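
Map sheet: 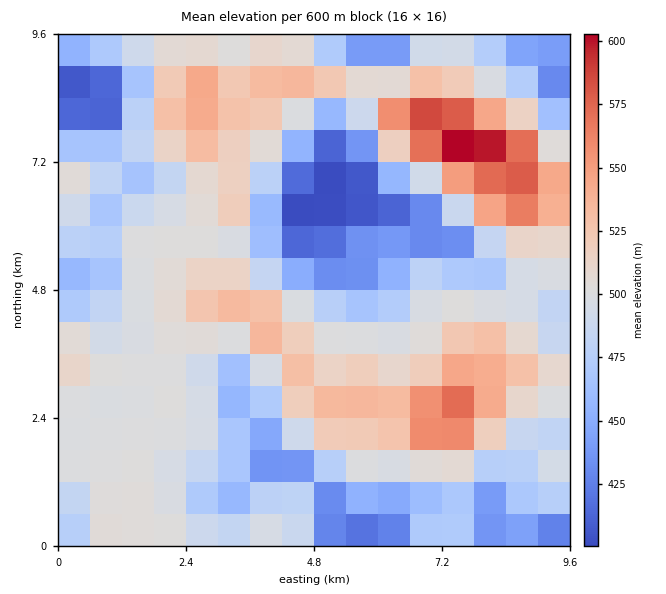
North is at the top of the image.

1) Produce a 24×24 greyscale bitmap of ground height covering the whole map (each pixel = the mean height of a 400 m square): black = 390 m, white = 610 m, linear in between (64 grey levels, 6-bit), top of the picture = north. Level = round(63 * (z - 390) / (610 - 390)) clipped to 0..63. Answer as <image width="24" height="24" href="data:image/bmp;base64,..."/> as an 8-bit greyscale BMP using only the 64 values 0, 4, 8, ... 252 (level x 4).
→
<image width="24" height="24" href="data:image/bmp;base64,Qk12BgAAAAAAADYEAAAoAAAAGAAAABgAAAABAAgAAAAAAEACAAATCwAAEwsAAAABAAAAAAAAAAAAAAEBAQACAgIAAwMDAAQEBAAFBQUABgYGAAcHBwAICAgACQkJAAoKCgALCwsADAwMAA0NDQAODg4ADw8PABAQEAAREREAEhISABMTEwAUFBQAFRUVABYWFgAXFxcAGBgYABkZGQAaGhoAGxsbABwcHAAdHR0AHh4eAB8fHwAgICAAISEhACIiIgAjIyMAJCQkACUlJQAmJiYAJycnACgoKAApKSkAKioqACsrKwAsLCwALS0tAC4uLgAvLy8AMDAwADExMQAyMjIAMzMzADQ0NAA1NTUANjY2ADc3NwA4ODgAOTk5ADo6OgA7OzsAPDw8AD09PQA+Pj4APz8/AEBAQABBQUEAQkJCAENDQwBEREQARUVFAEZGRgBHR0cASEhIAElJSQBKSkoAS0tLAExMTABNTU0ATk5OAE9PTwBQUFAAUVFRAFJSUgBTU1MAVFRUAFVVVQBWVlYAV1dXAFhYWABZWVkAWlpaAFtbWwBcXFwAXV1dAF5eXgBfX18AYGBgAGFhYQBiYmIAY2NjAGRkZABlZWUAZmZmAGdnZwBoaGgAaWlpAGpqagBra2sAbGxsAG1tbQBubm4Ab29vAHBwcABxcXEAcnJyAHNzcwB0dHQAdXV1AHZ2dgB3d3cAeHh4AHl5eQB6enoAe3t7AHx8fAB9fX0Afn5+AH9/fwCAgIAAgYGBAIKCggCDg4MAhISEAIWFhQCGhoYAh4eHAIiIiACJiYkAioqKAIuLiwCMjIwAjY2NAI6OjgCPj48AkJCQAJGRkQCSkpIAk5OTAJSUlACVlZUAlpaWAJeXlwCYmJgAmZmZAJqamgCbm5sAnJycAJ2dnQCenp4An5+fAKCgoAChoaEAoqKiAKOjowCkpKQApaWlAKampgCnp6cAqKioAKmpqQCqqqoAq6urAKysrACtra0Arq6uAK+vrwCwsLAAsbGxALKysgCzs7MAtLS0ALW1tQC2trYAt7e3ALi4uAC5ubkAurq6ALu7uwC8vLwAvb29AL6+vgC/v78AwMDAAMHBwQDCwsIAw8PDAMTExADFxcUAxsbGAMfHxwDIyMgAycnJAMrKygDLy8sAzMzMAM3NzQDOzs4Az8/PANDQ0ADR0dEA0tLSANPT0wDU1NQA1dXVANbW1gDX19cA2NjYANnZ2QDa2toA29vbANzc3ADd3d0A3t7eAN/f3wDg4OAA4eHhAOLi4gDj4+MA5OTkAOXl5QDm5uYA5+fnAOjo6ADp6ekA6urqAOvr6wDs7OwA7e3tAO7u7gDv7+8A8PDwAPHx8QDy8vIA8/PzAPT09AD19fUA9vb2APf39wD4+PgA+fn5APr6+gD7+/sA/Pz8AP39/QD+/v4A////AFx8hICAgHxseIB8cDQcICBAbGRMNDwoKFR4iIiAfGxQXGx0aCwkMDA8WGQ8KEhUOGx8gISAeGRMUGBsYDBEWExIWGRMQFh0bHyAgICAeGxkVDw0MEx0fHhwfIBsWGB0fICAgICAfHhwUDA0WICMiIyQrKyQcGRkdHyAgICAgHx0UEBohJigmKCs1NS0lHhobIB8fHyAgIBsRFB8mKioqKS0zNjEqIh8fISAgHx8gHxYQFiIoJygoJicrMC8rJyMhJSEgICAgHxgXHigoIiMjISIkKi0rKSUiIyAeHyAhIR4fJyokICAgICAhJiopJR4eHB0dHyAiJCIlLSghHx0cGx4gIyQjIBoYFhYbHyAiJyorKCEdGBQTFRsfHx4eHh4bFBAXHyEhJCclHhgTDgwNERgcGhgYHiAeGBIbICEgICAeGg8JCAsNDxQTDw8XHiAgHRQbICAgICAfGAkFBgoNDQsIChUhJSQjHxUYHh8gICMjGAYDAwQFBgYKFSQuMS0pIhkWFhkdICUoHAkDAwIDCA8WISsxNzQsIh8bFhgcISQiHg8HBAMHFBsjMDY2NzEpGhkZGh4jKCYjIhkOBgUOHyc1PD08OCofDQkNGSIqLCklJSEVCgsZKjU8PTs3MSYZBgMGFSIpLConJyYhGBchLjU3NS0mIhsPBAQGER8oLionKSsqJyQhIyYrKCMeGhMHCQsNFh8mKCQiJScmIyAbGBwjIiAcFhMNFBkbHSAhIR8gISIgFw0JCRMfHRoVDwoPA=="/>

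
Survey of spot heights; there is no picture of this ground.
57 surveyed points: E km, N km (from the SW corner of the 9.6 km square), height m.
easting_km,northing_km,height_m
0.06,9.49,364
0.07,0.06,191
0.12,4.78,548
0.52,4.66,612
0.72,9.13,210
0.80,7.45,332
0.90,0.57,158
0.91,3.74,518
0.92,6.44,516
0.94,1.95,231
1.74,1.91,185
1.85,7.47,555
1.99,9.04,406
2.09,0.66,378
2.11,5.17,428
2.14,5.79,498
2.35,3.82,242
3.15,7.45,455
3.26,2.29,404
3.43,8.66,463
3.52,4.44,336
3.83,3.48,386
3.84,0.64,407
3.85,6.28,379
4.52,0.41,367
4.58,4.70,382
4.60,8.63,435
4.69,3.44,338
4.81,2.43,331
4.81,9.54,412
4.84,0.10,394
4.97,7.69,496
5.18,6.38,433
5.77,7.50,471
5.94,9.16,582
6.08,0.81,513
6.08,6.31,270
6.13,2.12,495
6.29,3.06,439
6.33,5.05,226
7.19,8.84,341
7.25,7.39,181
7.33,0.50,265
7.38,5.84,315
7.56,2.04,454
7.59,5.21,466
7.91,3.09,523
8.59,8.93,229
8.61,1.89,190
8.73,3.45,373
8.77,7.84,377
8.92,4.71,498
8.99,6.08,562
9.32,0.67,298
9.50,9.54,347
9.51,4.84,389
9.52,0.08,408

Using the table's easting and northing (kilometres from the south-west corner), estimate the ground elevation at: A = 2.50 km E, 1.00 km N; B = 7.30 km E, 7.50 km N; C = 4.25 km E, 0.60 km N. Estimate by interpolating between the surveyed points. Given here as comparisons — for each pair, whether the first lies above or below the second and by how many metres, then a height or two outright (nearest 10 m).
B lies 240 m below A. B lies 190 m below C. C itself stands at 370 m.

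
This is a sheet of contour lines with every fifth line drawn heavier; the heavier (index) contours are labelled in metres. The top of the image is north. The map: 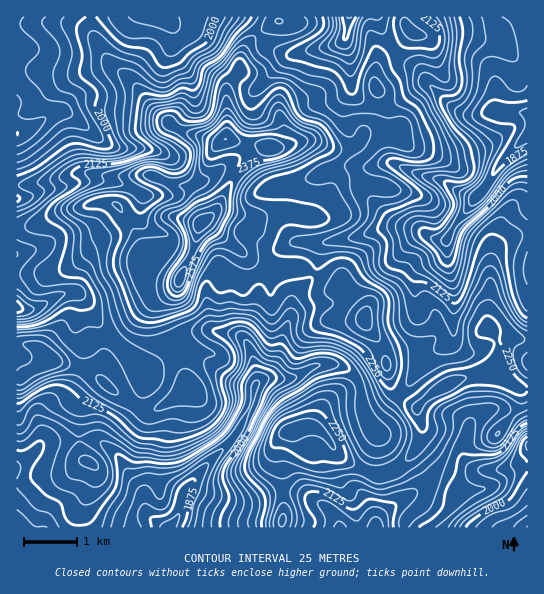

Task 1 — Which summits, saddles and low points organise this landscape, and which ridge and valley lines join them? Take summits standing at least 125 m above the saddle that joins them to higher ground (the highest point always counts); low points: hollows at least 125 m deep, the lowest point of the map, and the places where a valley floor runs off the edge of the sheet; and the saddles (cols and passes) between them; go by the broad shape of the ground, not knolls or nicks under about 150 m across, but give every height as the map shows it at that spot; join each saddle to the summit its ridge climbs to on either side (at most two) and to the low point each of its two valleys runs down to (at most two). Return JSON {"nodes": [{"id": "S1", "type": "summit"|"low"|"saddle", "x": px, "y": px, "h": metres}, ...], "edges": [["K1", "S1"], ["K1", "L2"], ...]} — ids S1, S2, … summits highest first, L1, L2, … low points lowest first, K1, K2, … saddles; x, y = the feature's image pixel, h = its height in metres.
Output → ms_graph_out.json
{"nodes": [
{"id": "S1", "type": "summit", "x": 201, "y": 223, "h": 2467},
{"id": "L1", "type": "low", "x": 167, "y": 527, "h": 1836},
{"id": "L2", "type": "low", "x": 527, "y": 135, "h": 1836},
{"id": "L3", "type": "low", "x": 17, "y": 134, "h": 1874},
{"id": "L4", "type": "low", "x": 527, "y": 527, "h": 1899},
{"id": "L5", "type": "low", "x": 349, "y": 17, "h": 1970},
{"id": "K1", "type": "saddle", "x": 398, "y": 397, "h": 2239},
{"id": "K2", "type": "saddle", "x": 137, "y": 191, "h": 2209},
{"id": "K3", "type": "saddle", "x": 282, "y": 491, "h": 2185},
{"id": "K4", "type": "saddle", "x": 134, "y": 406, "h": 2184},
{"id": "K5", "type": "saddle", "x": 259, "y": 34, "h": 2173},
{"id": "K6", "type": "saddle", "x": 394, "y": 50, "h": 2116}],
"edges": [["K1", "S1"], ["K1", "L2"], ["K1", "L1"], ["K2", "S1"], ["K2", "L2"], ["K2", "L3"], ["K3", "S1"], ["K3", "L1"], ["K3", "L4"], ["K4", "S1"], ["K4", "L1"], ["K4", "L3"], ["K5", "S1"], ["K5", "L3"], ["K5", "L5"], ["K6", "S1"], ["K6", "L2"], ["K6", "L5"]]}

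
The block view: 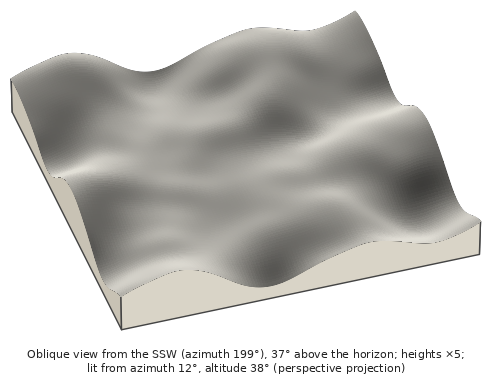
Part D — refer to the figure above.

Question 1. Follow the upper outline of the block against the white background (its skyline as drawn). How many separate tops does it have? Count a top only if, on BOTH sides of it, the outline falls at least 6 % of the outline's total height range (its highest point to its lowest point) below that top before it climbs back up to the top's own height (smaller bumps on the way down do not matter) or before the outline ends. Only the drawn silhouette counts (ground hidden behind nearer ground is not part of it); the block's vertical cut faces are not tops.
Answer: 2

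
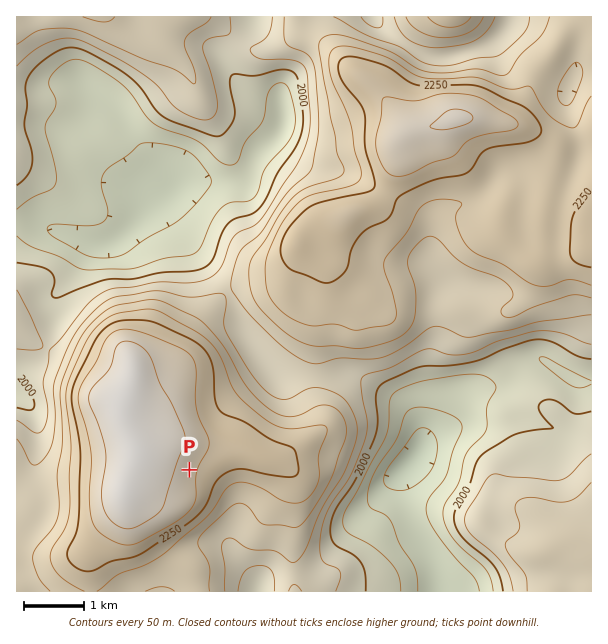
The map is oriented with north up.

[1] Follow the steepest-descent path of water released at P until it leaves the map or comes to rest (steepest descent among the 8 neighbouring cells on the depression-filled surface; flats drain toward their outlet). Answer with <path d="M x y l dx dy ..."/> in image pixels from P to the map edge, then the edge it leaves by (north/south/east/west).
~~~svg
<path d="M189 470l12 0 33 33 0 30-1 1 0 17 1 3 21 21 0 3 2 1 0 12"/>
exit: south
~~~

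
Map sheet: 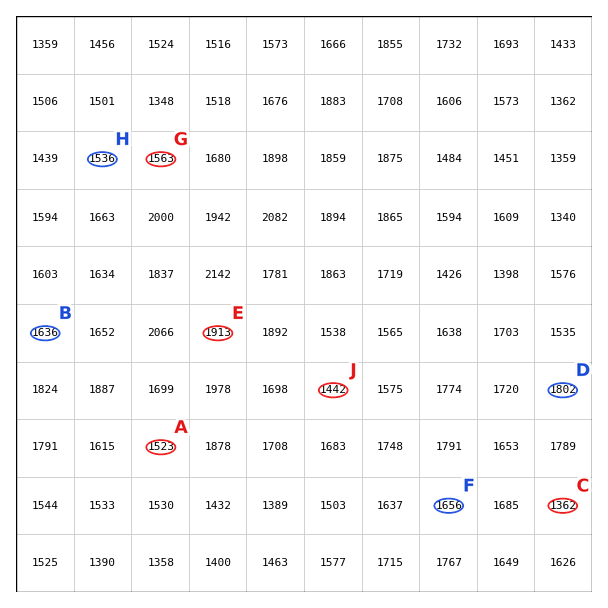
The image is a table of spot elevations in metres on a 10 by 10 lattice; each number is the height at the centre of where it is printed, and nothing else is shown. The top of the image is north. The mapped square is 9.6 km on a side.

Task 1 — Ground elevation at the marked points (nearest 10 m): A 1520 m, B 1640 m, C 1360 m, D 1800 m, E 1910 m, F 1660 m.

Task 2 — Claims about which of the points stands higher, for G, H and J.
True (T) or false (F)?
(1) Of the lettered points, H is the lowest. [F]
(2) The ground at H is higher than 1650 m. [F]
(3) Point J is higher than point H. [F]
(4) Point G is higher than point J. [T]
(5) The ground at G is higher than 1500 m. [T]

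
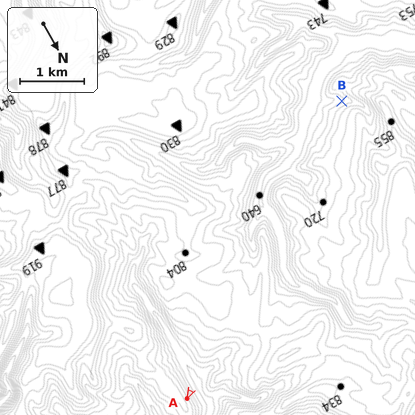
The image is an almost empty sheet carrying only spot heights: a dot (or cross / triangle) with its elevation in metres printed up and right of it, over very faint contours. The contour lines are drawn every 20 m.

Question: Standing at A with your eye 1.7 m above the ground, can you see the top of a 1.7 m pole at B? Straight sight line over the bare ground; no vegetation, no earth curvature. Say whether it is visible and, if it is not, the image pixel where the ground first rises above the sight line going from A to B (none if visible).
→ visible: false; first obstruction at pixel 213 349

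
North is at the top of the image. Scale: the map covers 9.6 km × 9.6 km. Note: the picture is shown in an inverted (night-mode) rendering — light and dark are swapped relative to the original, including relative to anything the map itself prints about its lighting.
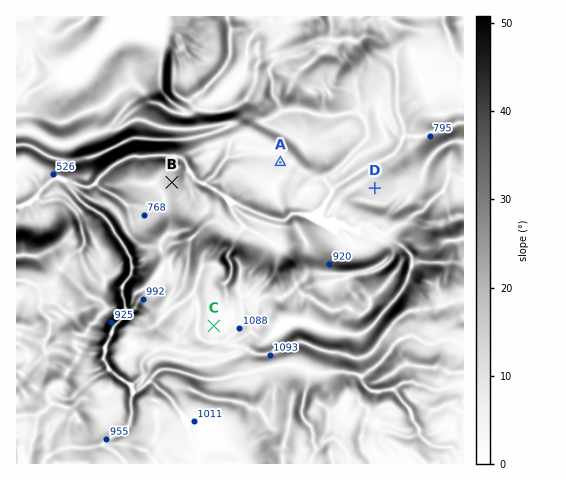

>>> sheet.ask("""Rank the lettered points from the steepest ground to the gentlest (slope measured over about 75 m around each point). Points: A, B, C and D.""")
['B', 'D', 'A', 'C']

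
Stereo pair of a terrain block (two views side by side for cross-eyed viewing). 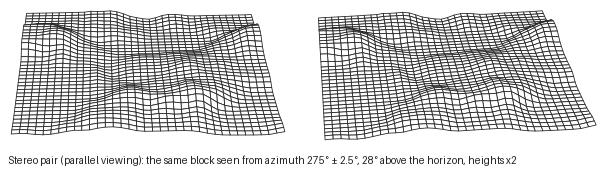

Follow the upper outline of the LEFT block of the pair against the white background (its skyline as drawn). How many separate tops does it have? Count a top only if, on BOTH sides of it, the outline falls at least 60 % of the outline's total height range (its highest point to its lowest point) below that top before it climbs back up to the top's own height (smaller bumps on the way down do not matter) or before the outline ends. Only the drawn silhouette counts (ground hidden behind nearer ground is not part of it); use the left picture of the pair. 3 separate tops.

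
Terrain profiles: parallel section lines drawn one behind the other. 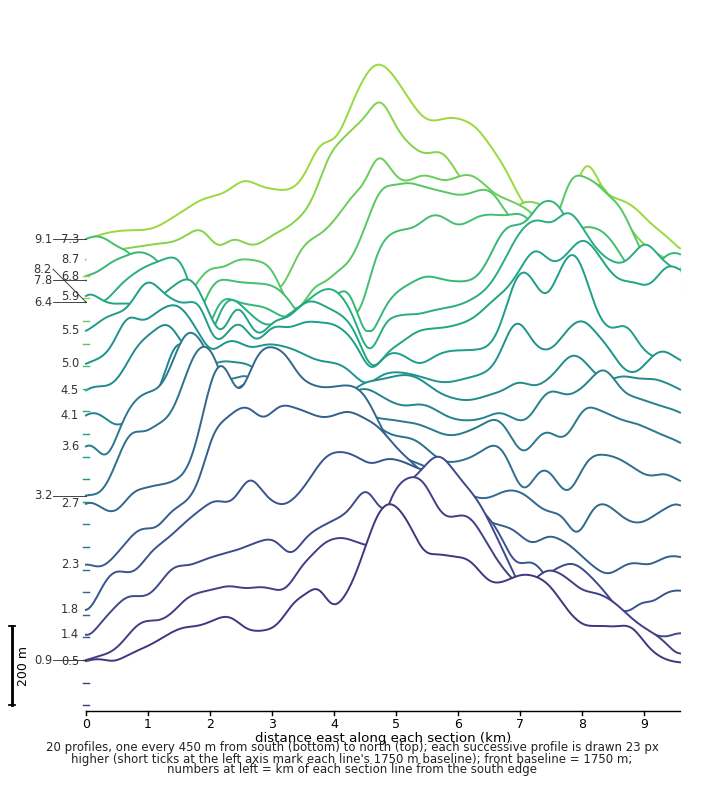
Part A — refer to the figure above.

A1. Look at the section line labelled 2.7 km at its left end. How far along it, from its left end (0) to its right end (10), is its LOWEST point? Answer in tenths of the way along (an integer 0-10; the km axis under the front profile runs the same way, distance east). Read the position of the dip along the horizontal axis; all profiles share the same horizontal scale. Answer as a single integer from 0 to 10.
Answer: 8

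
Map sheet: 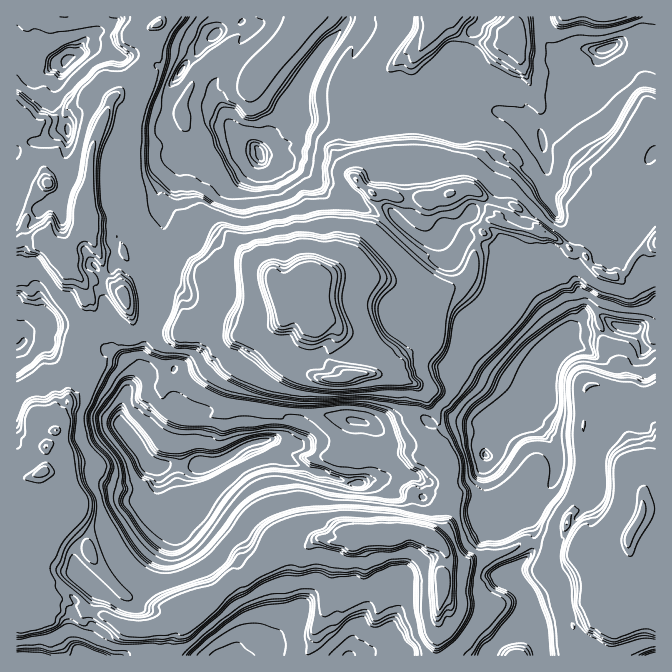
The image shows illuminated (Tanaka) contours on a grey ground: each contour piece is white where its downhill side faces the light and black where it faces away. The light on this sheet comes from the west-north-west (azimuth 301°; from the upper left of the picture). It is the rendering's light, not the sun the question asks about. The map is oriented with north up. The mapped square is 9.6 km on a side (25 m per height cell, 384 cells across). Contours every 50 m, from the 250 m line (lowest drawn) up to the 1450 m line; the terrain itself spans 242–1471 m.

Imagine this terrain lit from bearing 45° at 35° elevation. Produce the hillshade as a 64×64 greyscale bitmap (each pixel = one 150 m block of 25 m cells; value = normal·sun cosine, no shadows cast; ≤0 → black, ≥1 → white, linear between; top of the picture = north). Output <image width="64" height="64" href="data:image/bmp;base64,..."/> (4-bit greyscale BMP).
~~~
<image width="64" height="64" href="data:image/bmp;base64,Qk12CAAAAAAAAHYAAAAoAAAAQAAAAEAAAAABAAQAAAAAAAAIAAATCwAAEwsAABAAAAAAAAAAAAAAABEREQAiIiIAMzMzAERERABVVVUAZmZmAHd3dwCIiIgAmZmZAKqqqgC7u7sAzMzMAN3d3QDu7u4A////AAEDZRABARI0VUhmVXiIdmiWeIhwACOaZnrugkiIQSZ0ERR1ECECMzNEVndmiIhkZ4eIiDAAVol3q8tiWHMBRTFERWQjEEZmZWZVZ3iIiFRmeIVVAANoeoeJmVFXICZlM4h3ZTMnzMqYiHVWZ4iIVFdmMUMRA1iZmXmYMWUDiIh4mZmXaM7slnmZh2VVVWdTWHU0ZFICSLq5mLgScxeZmZmZmanO3JmHiqmZhjNERCFYiGiIcxFazLnNtgRyOJmZmZmZveyGm6qZmrqWZVRUNIiIiIiDEWvMve6RB3I4mZmZmZrex1m6mau6mZmGZVRFVERFeIMCfMvO2UBIYUiZmZmZm8t0i6ms27uoeJhlQzMRMjVVQAN8y8llIogwaZmIiZmaqUa7mu/cqJmHiYh2ZFVBNDIRQmzex1U0dyKJmIeZmZmoasqu/uyYd3eIiYiGMQFEIiIAju/buFd2NJmYZpmJmZeMyt//2qdmeIZomGREV3VFQjfe7uypqpc1iYdomYmZmIu77vyZmGVnhnmZiIiau6qqzv7uyqqZhkaKmGiamZmZmr7/2ZmZdkZ4iKuqqazMzN3u3t6pmahlaKmYeIqZmZmrz+6pmZmGVWmaqau8zN3d3tzMzJmZmGZ6uXeHipmZma7e3JqpmZdmd6qrzMzM3dypqJm7qZmZhmmZZYaKmHiZ3ty8vLqqqYZ6mrve7t3LuWmoid3KmZmXZZlUd5qHaJrtuszuuruqqXi8zN7tuWRoiWR63tqZmZhUiENomXebq9u73uyZvLl5qpvd2kI0RohhBYre6WeJmVNpQ3mZmaqr297v1zNWZoiKu7lSJniIhxBYi+7JZnmZUllVeZmXea3t//6AAlQzRoiJmHVYiZmWFYid7admeqpBaXeKqpeJrd7/+yBXZUMiRFQ2MUiZmZUVia7tiIiKuTFpiJq6d4m8zu7TA2MiICMQAAACeZqpgheZztyZmauWEnmIm6lmmrzMy3AUACNFZkQyI1eJqnZAOJjMupmZmYUReZiZmjaqvLmHICAWiIiIdlMhAREhAAA0I6eXiJmZlhBpmZmZWaq9yYZUAnmYhjIQAAAAAAAAAAAWiHZnmZmVAGiJmZmbury7eIMWiYgwAAAAAAAAAAAAAnq7d4epmZUAaJmZqrmZqpqJYjeJggEAA1EAERIzM0RJzeqYmZmZlQJ6zc3baJmZmaiEeHdAIQN2EDd4mZu7ub7cyZp5eZmXNJ7tzMuXioiJqoZjIgAQR1AEiIiavMup3buKmYd3mZh3vKmruZinWJmZVBAQAAJyAFiIVWiJmZztqYqZl2d4mZu2SazIZ4VHmZhlRkATV0A3h1MTVWmZ3tuZqqmYdmZ4mHNrzZRnhTaImIaIM3iIQ3hzETZmm6vtqZm7qZmXZmaIY43JMoiEFoeINKllaYhVeGEliJrcreqZibqpmZl3dmZTiDIkdVAnRpQHuYVZmXZYUViJnOusyZiJqYiZmZd2VTFCETciIWQogCzJhWh5hUYheZmc2quZiImZeJmZmGZkMgADViVFIUpznsmHZXmVJROJmZu6mYmZmZqYmpmZdlUgAkd1eGEDnJjeuYdUiZQUJZmZm7uZq7mau6qqmZiIZSI2iZiIMEjMm8uZiFWJgyVJy6q+25rdqb3bmbuZiImXRJu5mFMCish7mZmYdomDSJvJnO7Jreyb3bmJy5mYmXVaypmGITialauamZmZdoVpvLu8y6ve2s3cqXm6mIdlR6upiGR3ial4y6qZmZlmebqqu7zMzu2s7sqYeYl1MyW8upmYdKmbyIrMqZmZmXaM27vLzcvMys7qeId4l0NWvuqZmZmIqq3FatyZmqiZic3Muqq7vMzN3ZVndph2iqzup5mZmZmavHNr65mamJmc7sqrvLq8zciXNVVVd1i7ze5WmZmZmWiIZGzamZqru+7svMuom8qpMWV3aHZ0bLzd+UeZmZmZZ1aVXMqZnN3M25rdy7qrhoIIzMq7qpndu87XZomZmZl2bLZbypm+66qpru3KiKlTQr7Mu7qqveub7rhViZmZmYitpkrKmc65mZnOy7moZTNZ3KmZmau7qr3smGWJmZmZmaqXSbqZzamZmu69tndERJu5mZmZmaq83cuod4iZmZmJmrk4qpnMmZmc7LtDd0RHq7u6qqvMzN3MyqiIiIiZmZmcySaamcypmZ3apjaIVGrMuru83e3LzLurlomZiImZmazGJpmpzKiJvcmFaIhVaaqru7zMupmpmZpnmZmWaJmZzaNFmqm7qInMqDJXiHVImIiJmZmZiZmZmHiZmZdnma3sdHaKqbmomrpyA2eoc0iIiZmZmZiZmZmIiZmZmGaJ7tpmd3qqqamaqVFImJlzSJmZmZmZmZmZiIiZmZmYdorsmYZ4irqam6mZZoiZeXRYmZmZmJmZmZiId5mZmZmInKmruHeaqZucqJh4iJmIlViZmId2iZmZmHU3qZmZmZm7mb63h4u6mqqWmIiJmZiHZpmYdkV4mZmFIEq5mZqpmZmZuphnq4V5u3mZmYmZmXhmiZh2RmeZiFEUm7mZvLqZmZmXZTSHA3m6qqipmYmYl4ZomYdmd3d2IViruZq7l3eIiIhkNnIXh6mpqYmpmIiYZmeZmHZ4ZWZWiay4iIZVRoiIiIdodFh3iXqYd6mIiIl2domZhkiGiXeJvbY0QhEleIiIeIiGZoZpW3ZZp4eIiIV5aJmFOIh4uGe9oQEQACaZ"/>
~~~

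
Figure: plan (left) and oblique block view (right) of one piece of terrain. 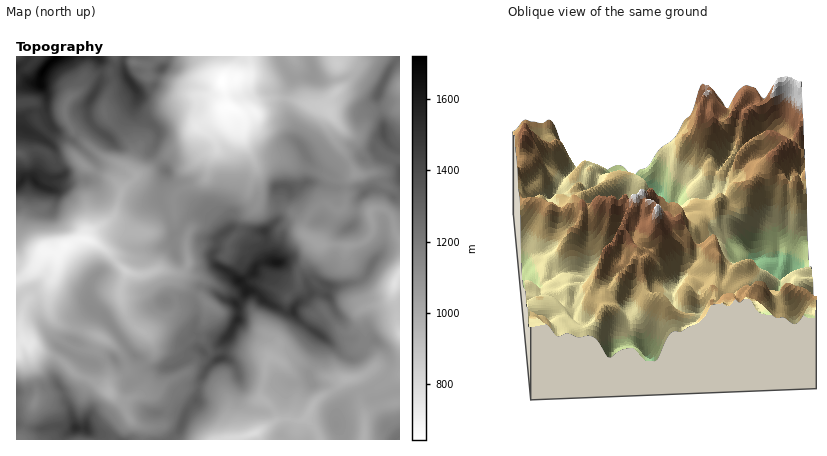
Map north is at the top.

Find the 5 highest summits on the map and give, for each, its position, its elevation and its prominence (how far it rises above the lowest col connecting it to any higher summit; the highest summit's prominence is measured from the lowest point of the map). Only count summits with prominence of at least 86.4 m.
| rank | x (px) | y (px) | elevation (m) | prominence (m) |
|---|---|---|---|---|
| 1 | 276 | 262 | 1627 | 497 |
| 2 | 36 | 182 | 1579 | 173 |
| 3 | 76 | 428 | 1535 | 302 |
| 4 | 132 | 84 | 1531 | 158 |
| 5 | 384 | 134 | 1377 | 225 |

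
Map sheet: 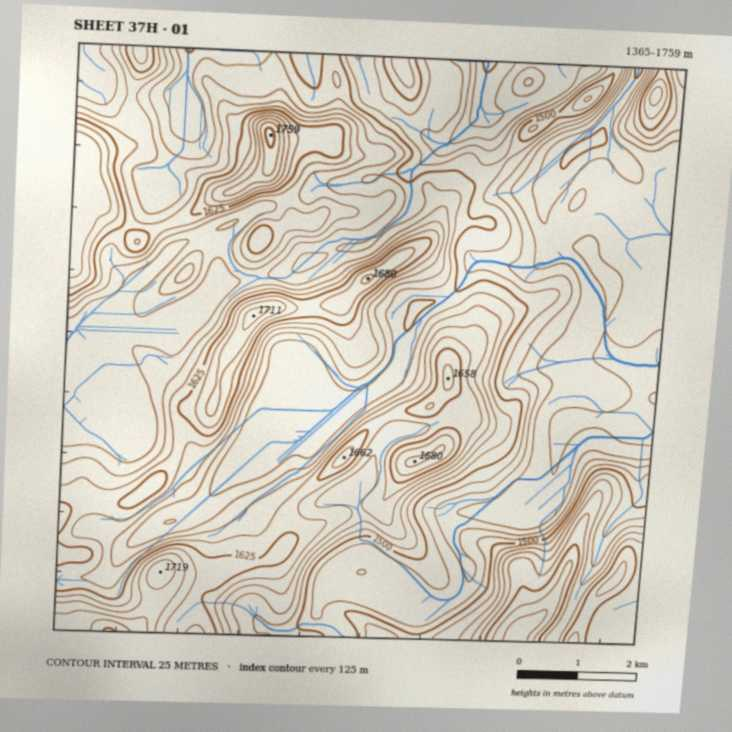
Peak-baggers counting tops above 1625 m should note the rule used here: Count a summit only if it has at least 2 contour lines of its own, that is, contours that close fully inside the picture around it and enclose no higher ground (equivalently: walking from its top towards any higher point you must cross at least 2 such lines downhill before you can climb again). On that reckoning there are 7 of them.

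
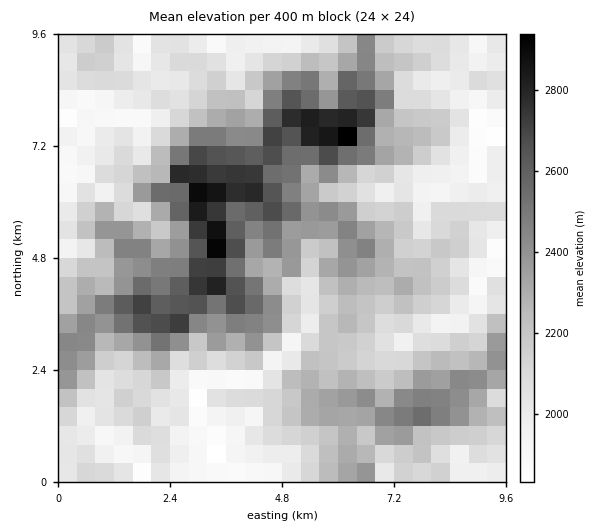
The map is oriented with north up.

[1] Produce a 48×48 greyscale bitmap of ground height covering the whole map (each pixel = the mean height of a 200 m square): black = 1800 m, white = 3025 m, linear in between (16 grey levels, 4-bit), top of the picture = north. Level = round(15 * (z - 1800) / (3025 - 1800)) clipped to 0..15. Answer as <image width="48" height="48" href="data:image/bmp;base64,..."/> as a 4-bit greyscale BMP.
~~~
<image width="48" height="48" href="data:image/bmp;base64,Qk32BAAAAAAAAHYAAAAoAAAAMAAAADAAAAABAAQAAAAAAIAEAAATCwAAEwsAABAAAAAAAAAAAAAAABEREQAiIiIAMzMzAERERABVVVUAZmZmAHd3dwCIiIgAmZmZAKqqqgC7u7sAzMzMAN3d3QDu7u4A////ACNERDMBMyESIQERESI0VmeWMkQ0RDESIjNERDIBMyESEAIhEjNFZmeGMkREVDEjMjMzMiECMzISEAIhISRFVmZ1NEVVUhI0QiMzIRATQyESABMiMxIjVmZkRVVVMzM0QzMyERI0QzERARMzRDQ0RmZUZmZkREREQyMxEiM1QxIgEREzNEVVVWZVeIhlZVVVUzMxIzNFQiMgEyESRFVmZmZmiYiIiHd2ZFQxNERFMjMQEjIRNVVnd3Z4h4q6mIdlVlRCNEVUIjEBIzMzM0Vnd3d4ZoqYh3d2NGVDI0RDNEIBNEREVVVmZneHZWd5mYl2Q3ZUMjQ0RTERIhESNWZmVWdmVVaId4mGZYhlQzRFZCMhABERE0VmVVVVRFVmZneId3h2VDRVdSRCIjRTESRWVVVERERWZmZnh3iGVUVmd0NVVUZ1MRNVVURERDRFVVVGd3iGZVZ3iIRFd1d3UxJFVVREMyNERFU1Z4mYZoh4mqhkeGaIdSE0VVVUQyEzMzU1eHiXaImqq7mGeIh4h1IUVWZVQ0MSERQ0Z2Z5iJq8u8yneImZh2MTRWZVNFQ0MhEyNFVomau7qru5iJqpl2MkRVZVRVVENDETIlVneJq7mpq7qryoh1MkVVZVRWVFRUICRFVnd4m7mKq83cuYdkIjVWZVVWZVVEMRNFVmRFeIeam8zKiZdUVDVmZmVnZlVEMgI0RlNmZniYm8upd3ZHZTV3h2ZmZVRDIgEjRkSIiYiIiszLl1V4dTZ3d3ZVVVVEMhASNCR4mYd4ic3sl3eYdUVXiIdVRFVUQyEBEUVnmHZ3ec7sp4mXZVVWiYdVQ0VVRDEBRFeIiGR2ed3rl5qHZ3ZniHZlQzNFRCEiRmeGdkNGi97Kl5qHeGeJhlVlQyNEQyJBRVd2QzV4q9y6mJuZl3mIdURVQiRERERBQ0VUJEaKrOy5mrvLl4dnZTNVQiM0MzMxI0IhR3i5re7LvMuph3ZVVUI0QxEzMyIxIzEkVoqIvd3d3cuod1RDMyISIREREjMRIhJVRXZs3MzM3bqIl1dmZDQyIhERECMhESRDRVN8zLu7u7mahnmWVFVUQzMzIQIgASI0QzR5vMu7uqq6d5upeYdmVEMiMQIyIhI0QjVnirqZqqq6mcyqunZmZVQyIQIiMhMzMiRVeamYeJrKm9ze63ZmZlVDERARIRIjMiNFd4iJdorMrN3t63ZmZlVUIRAAESISIRI0VmZ4ZYrMvd3d3ZZVVVVUIQABEREAARIjRFVnZHiszMu8zchkVEREIRIQEAASIjMzNEVmY1erupiKu8pkREMzIBIiIiIjMjREREVVQ1aZuoZpqapkMzMiETMzM0M0QzMzNERUJGZ5qpdqp6hkIiERE0QzM0RDQzIiM0RCJFZ3eYV6h5dUQzM0REMyNERDMhI0RERCMzRVVmR4eIZVVVRDMiMjNVVEIRNDMzMhIjQzRFNWWIZVREMyIRIjREVTMRMzMyERMiMiIzNEeYZURENDMhMyM0RDIRMzMyESISIREiNDaWRERDRDIhIw=="/>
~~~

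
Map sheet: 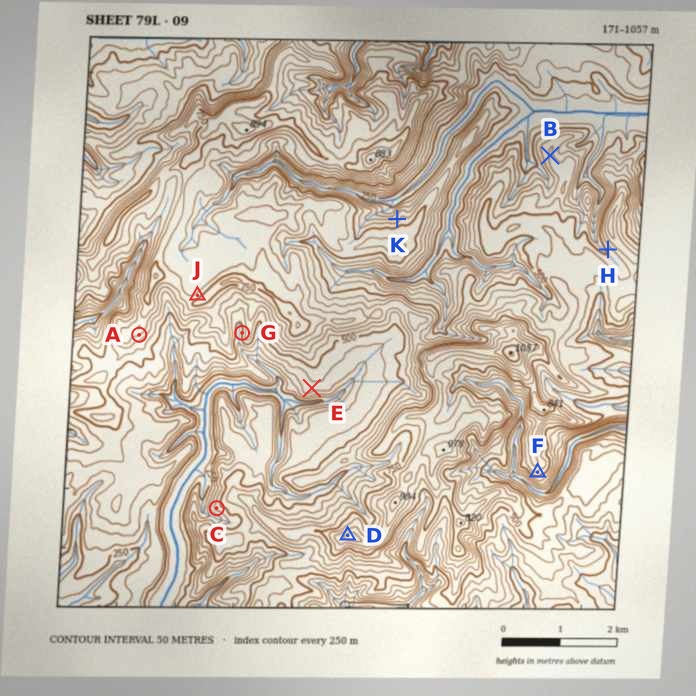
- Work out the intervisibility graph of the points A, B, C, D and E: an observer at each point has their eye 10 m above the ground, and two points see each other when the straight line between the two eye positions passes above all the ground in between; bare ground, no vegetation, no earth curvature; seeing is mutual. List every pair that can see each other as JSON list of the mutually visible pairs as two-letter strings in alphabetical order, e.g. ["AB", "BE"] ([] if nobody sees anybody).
["AC", "AD", "AE", "DE"]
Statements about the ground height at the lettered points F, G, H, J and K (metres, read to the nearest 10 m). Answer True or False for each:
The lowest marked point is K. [True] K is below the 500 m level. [True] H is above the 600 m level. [False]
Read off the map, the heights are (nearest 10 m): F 540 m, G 500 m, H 520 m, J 720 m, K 420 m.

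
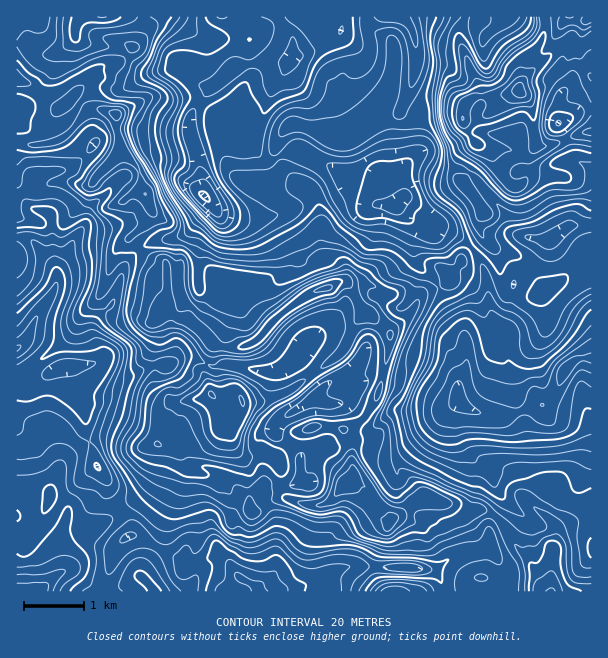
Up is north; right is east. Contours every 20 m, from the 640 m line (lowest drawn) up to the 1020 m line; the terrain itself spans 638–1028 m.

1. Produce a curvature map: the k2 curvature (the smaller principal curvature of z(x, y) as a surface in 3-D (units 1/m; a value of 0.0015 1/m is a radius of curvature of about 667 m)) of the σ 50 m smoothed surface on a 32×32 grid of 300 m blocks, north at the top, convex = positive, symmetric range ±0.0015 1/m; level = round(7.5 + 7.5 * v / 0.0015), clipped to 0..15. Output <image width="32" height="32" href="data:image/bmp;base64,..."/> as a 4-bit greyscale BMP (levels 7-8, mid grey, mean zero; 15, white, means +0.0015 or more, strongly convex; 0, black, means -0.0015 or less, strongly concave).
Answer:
<image width="32" height="32" href="data:image/bmp;base64,Qk12AgAAAAAAAHYAAAAoAAAAIAAAACAAAAABAAQAAAAAAAACAAATCwAAEwsAABAAAAAAAAAAAAAAABEREQAiIiIAMzMzAERERABVVVUAZmZmAHd3dwCIiIgAmZmZAKqqqgC7u7sAzMzMAN3d3QDu7u4A////AHdmVodmdkVmZmV3Y4h0aFVmeGSYVmVXRVRCAANnZGZkV3ZjVFVRZkiGRXZ2VUdodXV3hkd2VmdGVFild3Y3VGZ3Z2Znd1VoRHVGZldoVFZnd2Z0V3ZoVGQ2dzSIZTZ2d3d1M2ZnZGRlVYVEVVZWeId2hwiHZldlhGViZmdniHd3d3ZHiHV5YzVUVoZmaHZnZniFZ2dmaHMjZWVHZVRFZWdodGdodnaFUTRGREZWd2V3VWdXVmV2hFczdGY3R3dlOHVFVGMlIAJlZhVzdFaHdgU2Z1I2VHaGR2ZxY3RlhXhkNmc3aFZ1RlNmY3ZUVWV4hmJoU4h3ZWRlNFlEdVVGd3ZzRoB3ZSZ2Nnc0ZXWGRoh2dyVjWHVHd2NGhlVFhkVnd4VGZjaGVmZnVGV3V4JndnclU2hyA3RWdmVld1M0ZDVYZmNEV5RQVUWIVXVlOGRlQ0RUKFd1Ald1VVVERGckZmVnVmFpMBeHeIVmhVmEKYaHVUN1RDUod2dUVmVWQXVTZWZlJ1RzR2RkN4ZmQll3ZzVmZTQmUXh0hniHd0N0NVI4d3ZaVnF3hHhnd3ZFpIVTM1Z2QliER4ZFV3eERYZolFZ1WHYyNGNnZHh2djU0JmRGVWV3VUV2RWVYdncWUyhmVVZTVZdGd3hlZVaHCHJFZXZoY3ZnZmZ4VndHY0Z2VDUh"/>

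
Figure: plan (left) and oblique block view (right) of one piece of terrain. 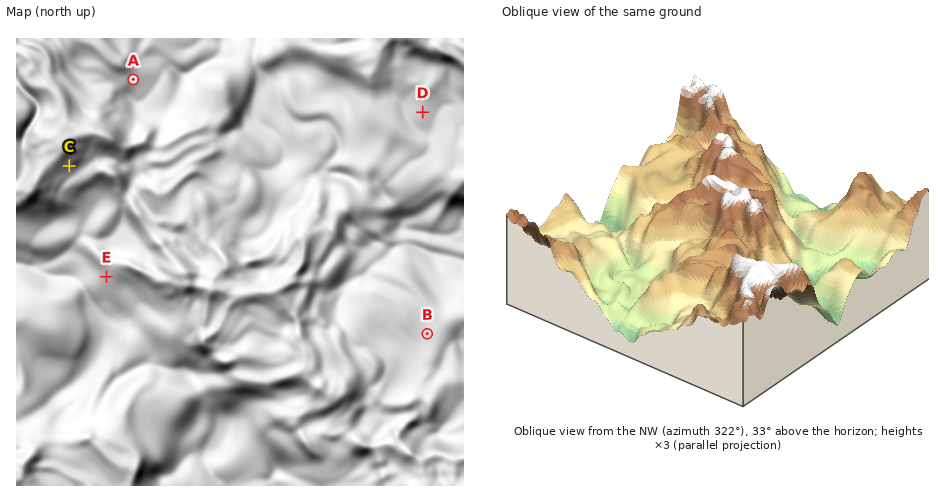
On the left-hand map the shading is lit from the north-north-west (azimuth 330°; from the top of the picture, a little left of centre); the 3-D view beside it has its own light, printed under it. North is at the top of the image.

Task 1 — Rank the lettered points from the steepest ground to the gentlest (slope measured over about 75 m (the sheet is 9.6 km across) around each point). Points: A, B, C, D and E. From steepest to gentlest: C E A D B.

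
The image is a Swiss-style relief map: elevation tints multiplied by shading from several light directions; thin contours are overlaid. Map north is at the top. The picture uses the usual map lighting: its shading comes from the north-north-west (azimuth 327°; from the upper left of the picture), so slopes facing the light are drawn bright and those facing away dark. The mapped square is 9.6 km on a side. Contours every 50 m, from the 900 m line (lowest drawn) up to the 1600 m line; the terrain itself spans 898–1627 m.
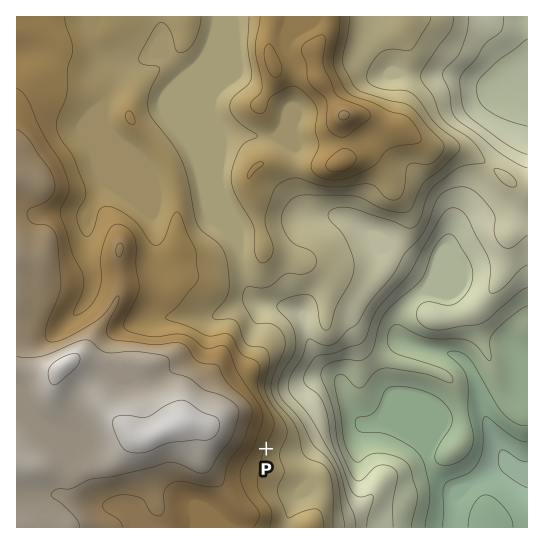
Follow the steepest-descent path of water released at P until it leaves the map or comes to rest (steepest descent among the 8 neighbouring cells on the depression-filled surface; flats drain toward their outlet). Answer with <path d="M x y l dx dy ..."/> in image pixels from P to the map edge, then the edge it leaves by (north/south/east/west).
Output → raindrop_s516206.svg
<path d="M266 449l39 0 16-16 32 0 8-8 6 0 2-2 5 0 1-1 16 0 35 35 0 1 4 4 0 3 3 4 18 18 3 0 4-2 5 0 2-2 8 0 10-8 7-2 8-6 4 0 9 10 16 0"/>
exit: east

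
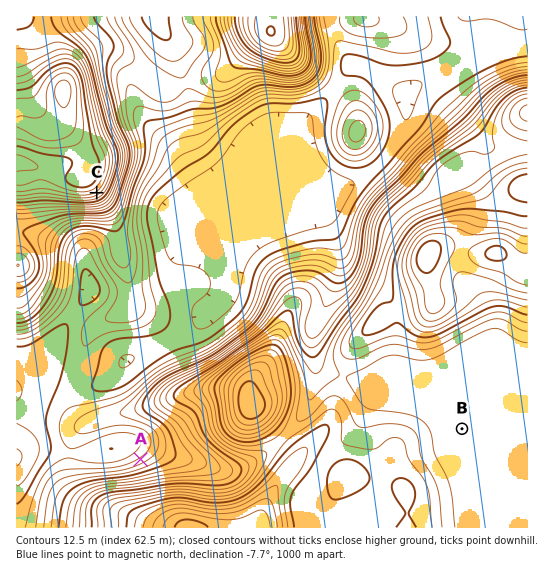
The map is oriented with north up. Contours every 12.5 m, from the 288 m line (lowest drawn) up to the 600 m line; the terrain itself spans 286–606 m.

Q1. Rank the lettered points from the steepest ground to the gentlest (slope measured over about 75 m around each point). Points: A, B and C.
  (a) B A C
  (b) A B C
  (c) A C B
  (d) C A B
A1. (d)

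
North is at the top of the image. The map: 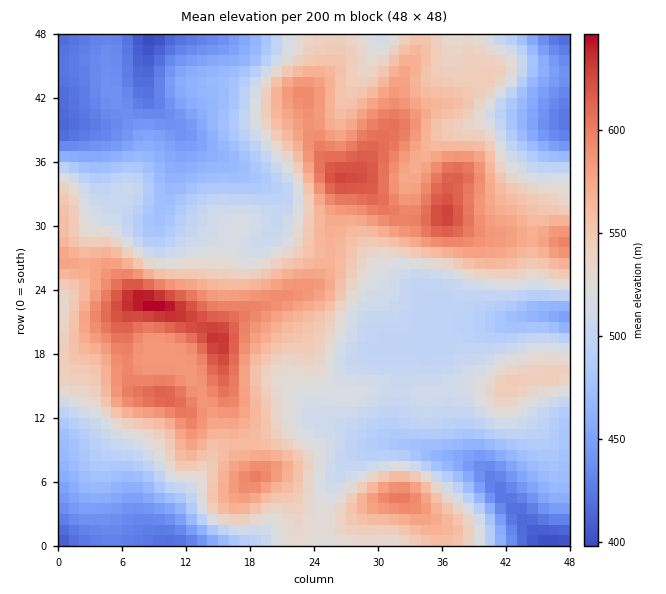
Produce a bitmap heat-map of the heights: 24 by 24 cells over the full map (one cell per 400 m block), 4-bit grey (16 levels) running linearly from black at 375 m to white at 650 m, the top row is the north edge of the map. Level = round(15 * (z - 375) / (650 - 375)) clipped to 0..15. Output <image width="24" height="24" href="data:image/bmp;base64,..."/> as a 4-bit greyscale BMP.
<image width="24" height="24" href="data:image/bmp;base64,Qk2WAQAAAAAAAHYAAAAoAAAAGAAAABgAAAABAAQAAAAAACABAAATCwAAEwsAABAAAAAAAAAAAAAAABEREQAiIiIAMzMzAERERABVVVUAZmZmAHd3dwCIiIgAmZmZAKqqqgC7u7sAzMzMAN3d3QDu7u4A////ACMzM0Z3iYmZmqhTIjRDNGmpmYmru6hCM0VUVoq7qYisyoUzRVZmeJq8uYeJl1Q0VVZ3iqqqqYdmZVRWZmeJm8u6mHdmZmZ3dnirzcy6iHh3d3eId5m83MzJiIiHd3iZmZq8u83KmYd3d3eJmavMvN7LqZd3d3d3d5vd3u3cuph3d3ZlVZve/tzMy6l3d3d2ZqvNuqqqu7qId3iIibu5iIiImqqYmau6q6mXZ3iHeaqqvMy7vKh3ZneHebvMzey6qpd3ZWZmec3cvdy6mXZmVVVWet7cvNyod0RFVEVnm8zcu7uXVSM0REVoq7vNypmFQyMzNFVpvLq8yql1QzMzNFVovLqruqmXQzMyJEVWiqmaupmYVDMyIzRFeZmIqZmGQw=="/>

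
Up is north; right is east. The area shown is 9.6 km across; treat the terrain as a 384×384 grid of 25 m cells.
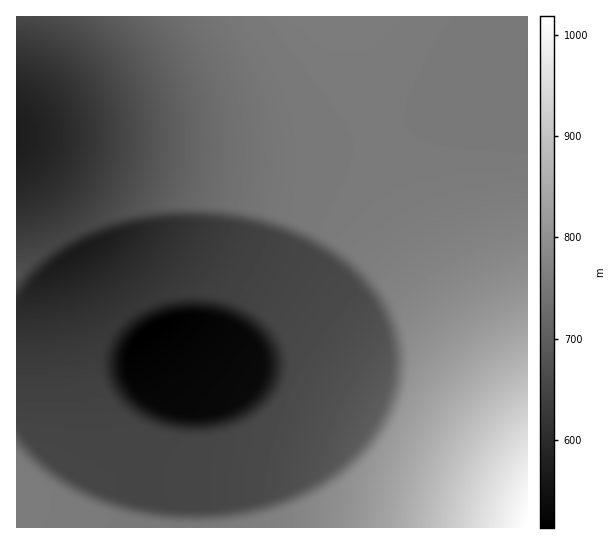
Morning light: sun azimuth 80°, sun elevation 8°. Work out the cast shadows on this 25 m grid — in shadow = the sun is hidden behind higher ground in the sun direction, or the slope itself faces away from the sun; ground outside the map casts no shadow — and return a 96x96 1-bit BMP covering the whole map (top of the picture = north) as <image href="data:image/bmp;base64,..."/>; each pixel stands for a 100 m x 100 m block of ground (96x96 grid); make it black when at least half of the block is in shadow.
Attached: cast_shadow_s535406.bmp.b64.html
<image width="96" height="96" href="data:image/bmp;base64,Qk2+BAAAAAAAAD4AAAAoAAAAYAAAAGAAAAABAAEAAAAAAIAEAAATCwAAEwsAAAIAAAAAAAAA////AAAAAAAAAAAAAAAAAAAAAAAAAAAAAAAAAAAAAAAAAAAAAAAAAAAAAAAAAAAAAAAAAAAAAAAAAAAAAAAAAAAAAAAAAAAAAAAAAAAAAAAAAAAAAAAGAAAAAAAAAAAAAAAHwAAAAAAAAAAAAAAD8AAAAAAAAAAAAAAB/AAAAAAAAAAAAAAA/gAAAAAAAAAAAAAAfwAAAAAAAAAAAAAAP4AAAAAAAAAAAAAAH8AAAAAAAAAAAAAAD+AAAAAAAAAAAAAAD/AAAAAAAAAAAAAAB/gAAAAAAAAAAAAAA/wAAAAAAAAAAAAAA/wAAAAAAAAAAAAAAf4AAAAAAAAAAAAAAf4AAAAAAAAAAPgAAP8AAAAAAAAAAP4AAP8AAAAAAAAAAH8AAP+AAAAAAAAAAH+AAH+AAAAAAAAAAD/AAH+AAAAAAAAAAD/AAH+AAAAAAAAAAD/gAH/AAAAAAAAAAD/gAH/AAAAAAAAAAD/gAH/AAAAAAAAAAD/gAH/AAAAAAAAAAD/gAH/AAAAAAAAAAD/gAH/AAAAAAAAAAH/gAH/AAAAAAAAAAH/AAH+AAAAAAAAAAP/AAH+AAAAAAAAAAf+AAH+AAAAAAAAAA/8AAP+AAAAAAAAAB/4AAP8AAAAAAAAAH/wAAP8AAAAAAAAAP/gAAf4AAAAAAAAAH8AAAf4AAAAAAAAAAAAAA/wAAAAAAAAAAAAAB/wAAAAAAAAAAAAAB/gAAAAAAAAAAAAAD/AAAAAAAAAAAAAAH+AAAAAAAAAAAAAAP8AAAAAAAAAAAAAAf4AAAAAAAAAAAAAA/wAAAAAAAAAAAAAD/gAAAAAAAAAAAAAH/AAAAAAAAAAAAAAf8AAAAAAAAAAAAAB/4AAAAAAAAAAAAAH/gAAAAAAAAAAAAAf+AAAAAAAAAAAAAD/4AAAAAAAAAAAAA//AAAAAAAAAAAAAB/wAAAAAAAAAAAAAAAAAAAAAAAAAAAAAAAAAAAAAAAAAAAAAAAAAAAAAAAAAAAAAAAAAAAAAAAAAAAAAAAAAAAAAAAAAAAAAAAAAAAAAAAAAAAAAAAAAAAAAAAAAAAAAAAAAAAAAAAAAAAAAAAAAAAAAAAAAAAAAAAAAAAAAAAAAAAAAAAAAAAAAAAAAAAAAAAAAAAAAAAAAAAAAAAAAAAAAAAAAAAAAAAAAAAAAAAAAAAAAAAAAAAAAAAAAAAAAAAAAAAAAAAAAAAAAAAAAAAAAAAAAAAAAAAAAAAAAAAAAAAAAAAAAAAAAAAAAAAAAAAAAAAAAAAAAAAAAAAAAAAAAAAAAAAAAAAAAAAAAAAAAAAAAAAAAAAAAAAAAAAAAAAAAAAAAAAAAAAAAAAAAAAAAAAAAAAAAAAAAAAAAAAAAAAAAAAAAAAAAAAAAAAAAAAAAAAAAAAAAAAAAAAAAAAAAAAAAAAAAAAAAAAAAAAAAAAAAAAAAAAAAAAAAAAAAAAAAAAAAAAAAAAAAAAAAAAAAAAAAAAAAAAAAAAAAAAAAAAAAAAAAAAAAAAAAAAAAAAAAAAAAAAAAAAAAAAAAAAAAAAA="/>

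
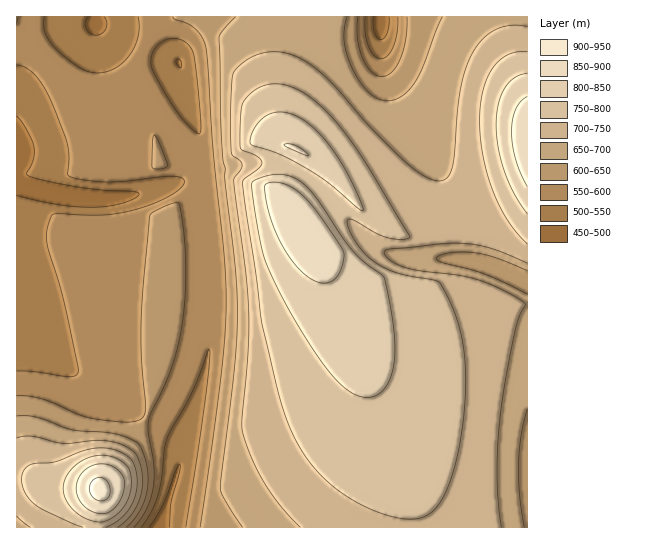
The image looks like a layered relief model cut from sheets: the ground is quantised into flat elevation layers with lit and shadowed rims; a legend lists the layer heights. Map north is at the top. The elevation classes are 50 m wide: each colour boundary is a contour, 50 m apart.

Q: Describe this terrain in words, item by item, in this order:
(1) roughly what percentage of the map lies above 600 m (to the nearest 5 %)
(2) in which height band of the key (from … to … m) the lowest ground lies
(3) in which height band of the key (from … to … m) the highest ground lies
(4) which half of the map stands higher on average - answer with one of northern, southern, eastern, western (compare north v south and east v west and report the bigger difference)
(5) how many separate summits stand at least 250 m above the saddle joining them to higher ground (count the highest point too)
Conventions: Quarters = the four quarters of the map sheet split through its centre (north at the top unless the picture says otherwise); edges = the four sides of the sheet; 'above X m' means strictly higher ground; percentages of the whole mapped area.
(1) Ground above 600 m makes up about 70 % of the sheet.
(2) The lowest ground lies in the 450–500 m band.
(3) The highest point is somewhere between 900 and 950 m.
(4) The eastern half stands higher on average than the western half.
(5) Counting only tops that stand 250 m proud, the map has 2 summits.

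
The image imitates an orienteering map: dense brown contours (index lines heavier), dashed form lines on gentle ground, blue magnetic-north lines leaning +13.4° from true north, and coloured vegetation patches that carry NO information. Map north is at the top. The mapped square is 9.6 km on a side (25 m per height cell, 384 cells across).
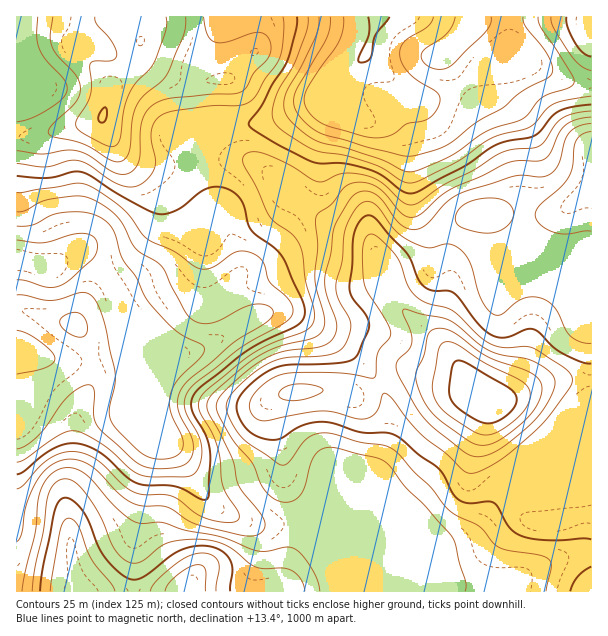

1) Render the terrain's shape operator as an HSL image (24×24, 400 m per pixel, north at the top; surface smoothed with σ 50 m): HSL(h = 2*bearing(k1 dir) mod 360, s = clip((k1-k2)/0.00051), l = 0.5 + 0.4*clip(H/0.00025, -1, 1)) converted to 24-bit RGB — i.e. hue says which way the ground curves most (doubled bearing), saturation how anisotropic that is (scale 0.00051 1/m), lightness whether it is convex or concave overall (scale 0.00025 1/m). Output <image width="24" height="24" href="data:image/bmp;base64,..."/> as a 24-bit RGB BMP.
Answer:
<image width="24" height="24" href="data:image/bmp;base64,Qk32BgAAAAAAADYAAAAoAAAAGAAAABgAAAABABgAAAAAAMAGAAATCwAAEwsAAAAAAAAAAAAAAAJk8+a4mrF4mty6Ei/pDCj02sjp/NTPRjqSIoa1e6DN4MnIeSetcmKDgH9/gH9/gIB/aGR/lHdbk39QaH1QSHBqa5t+pqCRAQpG8supx/CeRrNVNCA5KltFMcRr89jx4s/8JhT/lECUzHxFgjRxf3+AgH9/f3+Af3+AbFl+jnCDp3yCmU9KZ2wwNnscZ5I0BQ8u6eKO8PnSZDmDQE+aU6u6JOtNEMINihwKPAAPhk0dtZI+g2t8gIB/gIB/gIB/gHh+eTVWg4Y+hH1NwHK+rK7ekqLZTHO2DgCGwPWk8fCjVEuuSKLZYXDKzceiUBgxMwAHfUorsbhXd7xKWol+f4B/gIB/gHl9czBRj0Z7xseSO8CvZM6rYLGPnGmtjXK3AQCg7/Db3cq7kcO5M4uoNWed0mulkACLwVixlpWwt6aTpsyNQGmFf3+AgH5+dzJml1RnVpWX0suQYqxAQX5RgIBvc4BjdINcCTpYvuOU6cu+wJKWdkh5GysWJwwMYAY612QoqHYkqNMrutRiNklPZUgpZUoYSTcuoqltc2paxoY67MEnC28QMnhOf4B/gIB/Hz8qbqEO4dsAn4wcYRctaio6LQYrQyMUw58718adltiKuYxCTCY4dDlMfsd8KpnJWGSqj0BcnoNd7c+zrctaBFUjKXZUf4B/SnJpWJZT3rJys6E3LyNSbWeCNgCK0tb5ytb549zv4J3Cy2auUlHGdcLfquDeLyW1hiSRto7HrM3X1ebq8tjzipLiC21rPHJRcoGfV5mVtZN9256aJ0GGb3WBAGaDiOv0lIvs7dP18NT32dH60cz/wcn3rmbZaxJ7UprKk7vLtdi6p+Xgvb7n8r75kFj3Fi/aen9fc2BIjI85ythyTy6If3+AHmlNBzIBEFEaa7KG4M3UzajKq1a7xhlnrRBocIfVWHrLsmeBzv3XeuP4rDXXxnWDkGHFTCXGcEZHlFVhj8yFes95Sy52gWdxeSE1Yp8rAEcEADMEYJ8b2TsgdQkcfyUaq6FakGYzVnQuuvrOv/u3KhAiPBIV6Z8zYT0wWTkuf6rfiK3u3s/ltGGuYjB4hS1nhbC2p7a+s4G2HWEXFDECLicFahgIxKoqf3s0f8hWj//VXeJy1mgUMw8nPWU/xrNrk0J+f3iAhcioNzdv1HxfwCV0cDJ4gJGgi5t8paliW5dnrGDFc0G5KjmAaaC7tb3WtYzDpfifKb9KXygp0WsxZzlzZ4NrjpBRhWZrgH9/flgRPEEbeZw0qDJzokdueIZDhX1Lu6hpYpxSOVNKekddPXKVUsGmklGO3cGS3ffUTzGcRzx4uoJrcVmCf3+Af3+AgH9/gH9/f5E8Up5dOnU+TDVNs0JjvJeGaLuymca3oHy+fjWkXJyJRp2IQYdyR0uU4PnSp/O1fQDLwEuolVRJhH9Yc4JwgHt8hXZeeYBgfMV5XHFWaVJTPi5AY5M+k9eGd6iWaqRjcUt4d0eZtoWFWZmPMtfSK3C57/3OQNxPEwBD6WjE24PKnp7JWpezdVKguYOqbGeUxXFNeWpDO0tjai5cbu1VQs5dbo13kG9mY0toTVhnsbuJmt7JKIG6J6Oy2/3OpWHdBABNeITJ4dDs36joy3PRUXW7p2/IxXa2m15gprSRNh1hiU64xP3BOMfWV3arg2mqflm0YJK/qfDVnMjOJj7EhvLdkeOLsxNeEBM0NIlUmltXx1Jov5efdmO2lSOP2Y5dmpTl3XrcXh2omPG20PvRJmSOTUiCW1SKWo6whdK5cMR3baJzMLbKa8BdaisifQ0bdFpBKFsjIlQli7R7xrfBlh21tiLK7+LcYFjStIH21bj/7vXW19Z4OyE2MzYbVWkgV2UZeqIBRq0ONsgqPEAnRiQNSRUMkIc2X5JYe1luOoMxIX4IXWoYUBtJc+fT2PPuPWQwNU8pWjEl/dep52RzeDGLWkzIlnHSVVvDsuOaWdUkKUgNDx8kc0R5eo2uiLetg0pUYmo8eKNka6GPRI6RMbCSKdcVam8Bf090URojIqovie1/5ligyoW7LLK9UXDHo5XX5ZWp23xqWqR2FVNXInBfWqZtjDJYrTNSmL5zLKNHbIJUXn1HMGcqThEGmmEAZReLn7PWjeHAhGZCnGdV0LieX3KTM4J8WoGSyonN8NvfvHbGQUGeJo+UNW12P0Oxq77g2rrk0HeeLnlQd4B4TRQ/fDdN4ebFHx9/w8+SoF5ve5mjaaWXvpWGvZ6qP3mgR210YotI46lt0ZG4dXvJOFnDNFKRP450Unw3iUk42Xl7rJDJIRimXxHyn8Hfu9u7"/>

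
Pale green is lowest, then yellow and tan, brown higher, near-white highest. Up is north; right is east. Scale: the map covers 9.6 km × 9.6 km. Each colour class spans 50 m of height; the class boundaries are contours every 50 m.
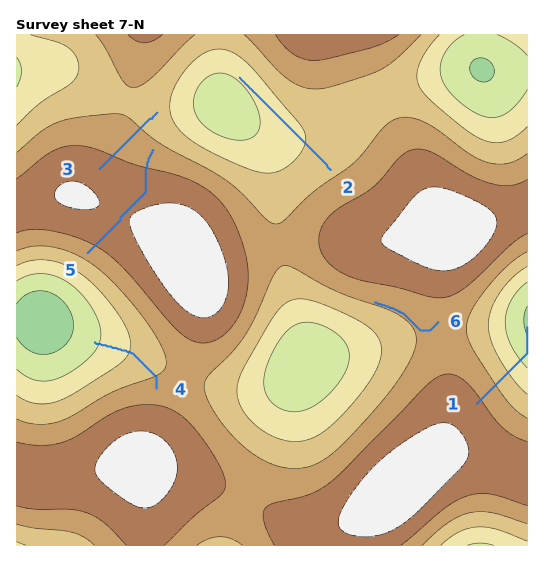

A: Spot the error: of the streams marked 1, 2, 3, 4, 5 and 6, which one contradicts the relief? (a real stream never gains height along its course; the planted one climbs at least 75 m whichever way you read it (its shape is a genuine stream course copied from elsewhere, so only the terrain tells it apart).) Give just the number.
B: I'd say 5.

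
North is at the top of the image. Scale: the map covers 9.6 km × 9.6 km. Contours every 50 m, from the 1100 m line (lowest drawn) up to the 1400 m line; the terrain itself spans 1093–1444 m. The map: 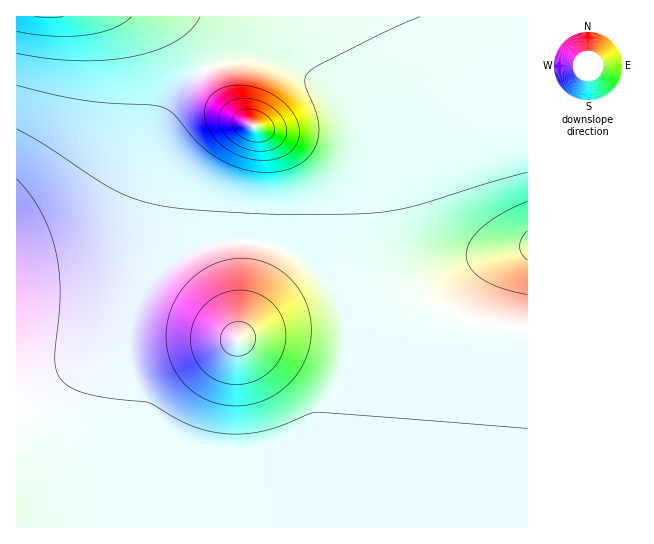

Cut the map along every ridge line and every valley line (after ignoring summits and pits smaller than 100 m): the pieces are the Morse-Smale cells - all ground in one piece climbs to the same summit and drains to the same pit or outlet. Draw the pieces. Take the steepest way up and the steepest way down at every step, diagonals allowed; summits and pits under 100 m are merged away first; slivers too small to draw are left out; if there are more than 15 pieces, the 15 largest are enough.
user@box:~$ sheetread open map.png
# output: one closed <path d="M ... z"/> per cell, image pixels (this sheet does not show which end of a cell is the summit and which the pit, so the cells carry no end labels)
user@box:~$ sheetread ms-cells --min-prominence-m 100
<path d="M527 16l-510 0-1 261 31 7 27-1 20-7 23-18 12-16 15-33 8-35 5-41 7-20 9-16 20-20 18-10 24-7 30 0 13 3 31 13 13 9 19 20 10 13 9 20 7 28 5 73 5 19 16 33 4 15-1 49-15 172 124 1 2-3 16-211 5-31z"/><path d="M265 60l-30 0-24 7-18 10-20 20-9 16-5 14-7 47-11 43-12 25-18 22-17 12-20 7-27 1-31-6 1 250 88-1-10-66-2-52 4-22 12-30 31-58 25-28 12-10 22-12 18-5 24-3 29 4 29 14 24 20 16 27 6 24 2 33-14 164 48 1 2-2 13-171 1-49-4-15-16-33-5-19-5-73-6-24-16-32-23-25-32-18z"/><path d="M242 241l-25 3-18 5-22 12-12 10-25 28-31 58-12 30-4 22 2 52 11 67 227 0 2-2 12-163 0-22-4-23-4-12-12-21-24-24-18-10-15-6z"/><path d="M527 284l-6 45-15 199 22-1z"/>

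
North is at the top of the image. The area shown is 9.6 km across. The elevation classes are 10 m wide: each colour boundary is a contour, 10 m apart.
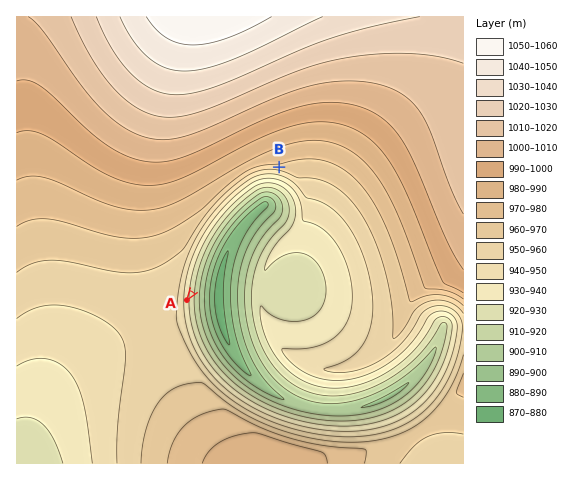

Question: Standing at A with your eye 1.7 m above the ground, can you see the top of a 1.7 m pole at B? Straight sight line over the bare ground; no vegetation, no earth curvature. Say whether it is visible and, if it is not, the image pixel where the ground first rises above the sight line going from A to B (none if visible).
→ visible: true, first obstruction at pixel None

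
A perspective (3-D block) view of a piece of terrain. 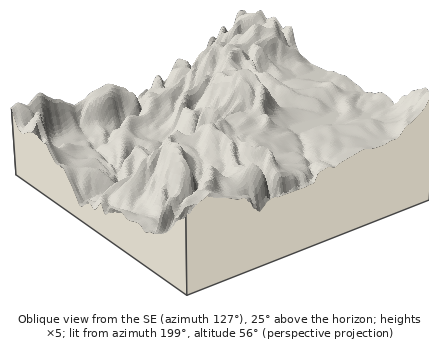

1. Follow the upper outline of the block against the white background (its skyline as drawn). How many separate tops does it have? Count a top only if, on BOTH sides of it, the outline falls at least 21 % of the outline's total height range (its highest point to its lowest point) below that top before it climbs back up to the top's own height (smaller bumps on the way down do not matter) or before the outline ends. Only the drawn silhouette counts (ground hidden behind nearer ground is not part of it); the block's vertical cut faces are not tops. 1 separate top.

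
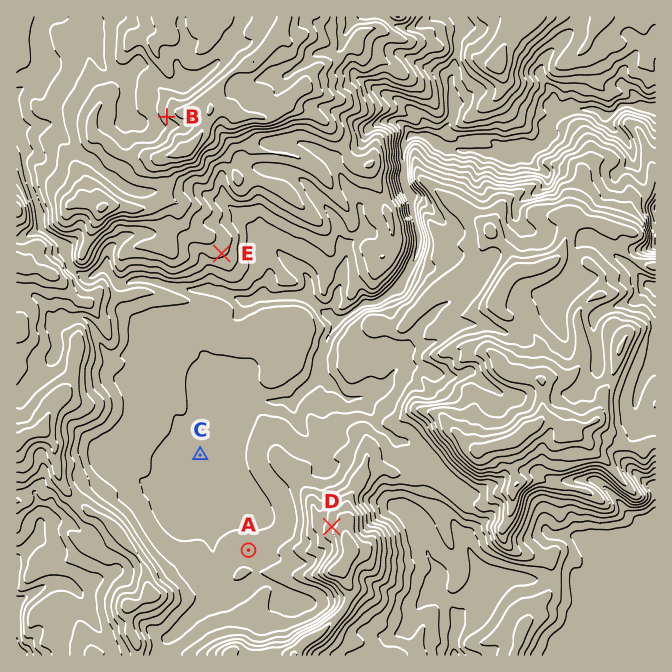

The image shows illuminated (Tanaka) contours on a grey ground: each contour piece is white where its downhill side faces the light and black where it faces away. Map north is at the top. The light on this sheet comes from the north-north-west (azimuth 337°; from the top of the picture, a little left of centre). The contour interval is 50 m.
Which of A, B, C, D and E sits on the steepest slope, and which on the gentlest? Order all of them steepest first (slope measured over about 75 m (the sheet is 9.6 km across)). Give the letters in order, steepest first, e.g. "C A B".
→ B D E A C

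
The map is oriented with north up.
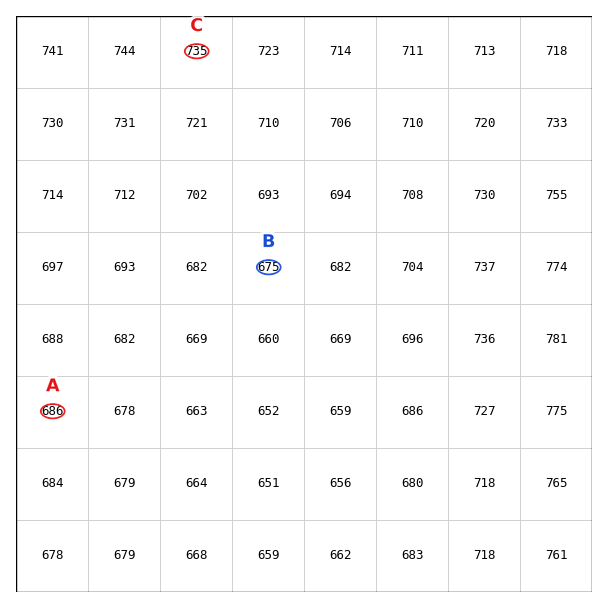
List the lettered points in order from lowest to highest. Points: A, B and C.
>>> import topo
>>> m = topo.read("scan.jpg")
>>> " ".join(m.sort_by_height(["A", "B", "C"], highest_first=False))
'B A C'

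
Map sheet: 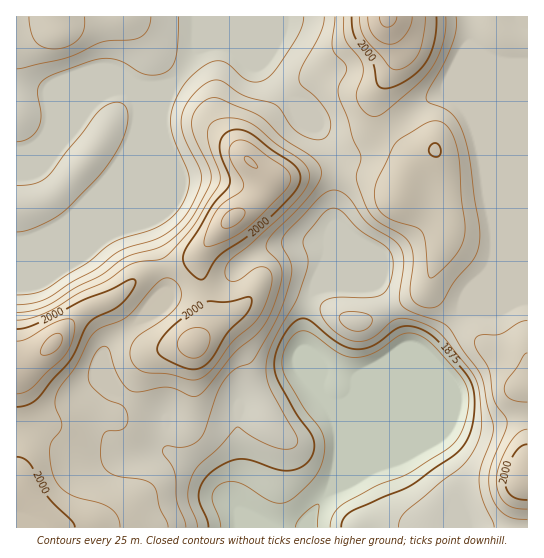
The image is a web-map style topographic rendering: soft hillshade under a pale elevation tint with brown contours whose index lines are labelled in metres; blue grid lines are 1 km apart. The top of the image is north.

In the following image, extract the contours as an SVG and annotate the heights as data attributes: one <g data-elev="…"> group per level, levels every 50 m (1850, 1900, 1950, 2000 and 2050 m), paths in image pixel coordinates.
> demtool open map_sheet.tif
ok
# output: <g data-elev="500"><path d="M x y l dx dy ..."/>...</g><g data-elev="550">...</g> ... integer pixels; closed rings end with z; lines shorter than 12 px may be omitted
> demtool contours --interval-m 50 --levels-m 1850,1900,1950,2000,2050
<g data-elev="1850"><path d="M221 527l-1-8-8-21 2-8 6-5 9-3 9 0 32 19 7 2 6 0 10-4 13-12 9-11 6-10 4-17-2-15-5-8-16-21-16-27-3-9-1-8 2-10 4-9 6-7 7-4 8 1 30 21 8 4 8 0 10-1 9-3 29-19 8-1 10 3 16 13 22 25 7 11 2 9 1 11-3 14-4 12-5 9-8 7-36 24-11 6-25 9-35 19-9 10-3 12"/></g><g data-elev="1900"><path d="M197 527l-1-6-8-23 0-9 3-11 7-12 21-19 16-19 4 0 18 11 20 9 12 1 5-2 3-2 1-4-2-6-27-50-3-12 1-12 7-22 23-40 9-28 2-12-5-14 1-7 20-25 5-4 5-1 8 4 19 19 26 17 5 9 1 10-4 19-4 5-4 4-12 3-34-1-12 5-3 4 0 5 7 12 15 14 8 3 8 2 7-1 8-3 17-15 7-4 12 0 17 6 11 6 9 9 26 33 7 16 2 38-2 12-6 12-12 16-20 15-36 31-5 6-1 8"/><path d="M17 232l17-4 25-13 11-9 29-31 16-21 9-19 4-17-1-7-2-5-3-3-5-1-7 2-7 3-8 8-48 62-12 6-18 3"/><path d="M17 142l12-4 9-9 3-14-3-26 4-8 9-6 39-14 15-3 16 3 18 11 8 3 12-1 10-4 4-5 3-10 3-38"/><path d="M304 17l-2 10-7 14-19 28-11 10-8 3-8-1-7-4-15-13-10-3-8 2-9 6-10 9-8 9-9 20-2 18 3 16 14 30 1 12-6 19-10 14-19 13-41 14-24 19-44 28-12 4-16 1"/></g><g data-elev="1950"><path d="M168 527l-1-5-7-15-4-17-3-5-11-5-28-5-7-4-4-6-3-14 3-16 4-4 11 0 5-2 4-6 1-6-2-7-3-4-18-8-15-13-2-11 4-15 7-11 4-2 4 1 12 31 7 9 7 4 8 1 25-5 9 2 18 8 4-1 5-3 32-40 25-22 10-14 10-27 3-17-4-11-11-12 0-7 5-9 29-28 16-20 4-12 0-5-3-6-8-8-27-17-17-17-8-6-39-17-6 0-6 1-6 5-6 6-3 7 0 8 3 14 15 30 1 12-15 30-11 16-11 11-11 7-38 13-23 17-27 13-26 17-16 6-16 2"/><path d="M527 320l-8 2-20 12-20 1-3 3-2 4 3 8 12 20 5 31 11 16 2 5-2 9-15 39-1 12 2 12 5 12 9 8 9 4 13 1"/><path d="M29 17l2 14 4 10 7 6 12 2 13-2 11-8 6-9 1-13"/><path d="M335 17l-3 24 1 8 2 5 10 9 2 6-8 17-1 8 10 24 5 20 8 17 0 6-5 14 2 10 8 21 7 11 8 6 21 12 8 8 3 15-3 29 1 10 7 8 12 3 7-1 5-5 12-20 20-24 4-8 2-9-1-16-9-64-8-30-5-10-6-8-8-5-14-6-3-4 2-8 15-24 9-21 4-15 0-13"/></g><g data-elev="2000"><path d="M75 527l-3-6-26-26-16-32-7-5-6-1"/><path d="M527 444l-6 3-7 7-7 15-2 12 1 8 5 6 7 4 9 1"/><path d="M17 407l12-3 10-7 32-38 18-36 6-5 18-8 9-7 11-13 3-9-3-2-4 1-19 10-28 11-47 23-10 4-8 1"/><path d="M188 369l11-1 11-7 17-28 20-20 4-8 0-7-4-1-20 5-21 0-27 19-13 12-8 12 0 8 8 6z"/><path d="M199 279l6-1 9-16 7-8 26-17 28-24 19-20 6-11 0-9-6-8-23-15-18-15-10-5-6-1-7 2-8 7-2 7 0 6 9 26 0 8-18 22-27 47-1 7 2 5 8 9z"/><path d="M434 157l4 0 3-4-1-7-5-3-4 2-2 5 1 4z"/><path d="M352 17l0 12 3 8 17 24 6 24 3 3 4 1 9-2 12-6 11-8 8-9 5-9 4-12 2-26"/></g><g data-elev="2050"><path d="M43 355l8-1 7-5 4-8-1-7-7 0-8 7-6 10 1 3z"/><path d="M223 227l6 1 9-5 6-8 0-5-7-2-10 4-5 9z"/><path d="M253 167l4 1 1-1-7-9-4-2-2 1 1 5z"/><path d="M368 17l1 10 4 8 8 7 9 2 8-2 7-6 5-10 2-9"/></g>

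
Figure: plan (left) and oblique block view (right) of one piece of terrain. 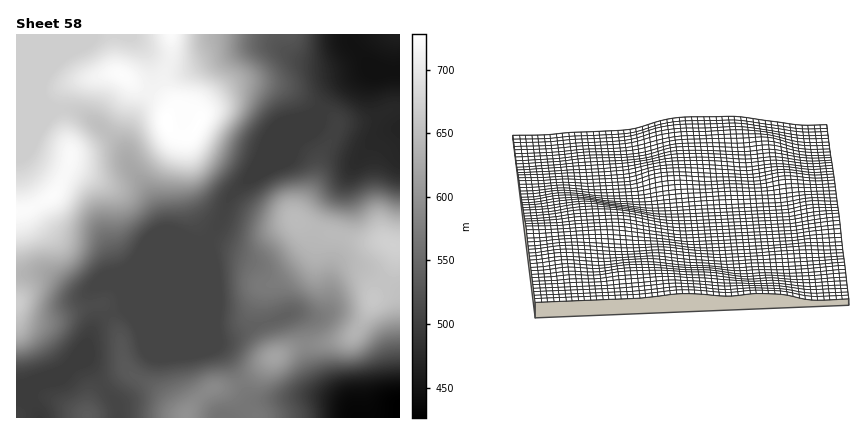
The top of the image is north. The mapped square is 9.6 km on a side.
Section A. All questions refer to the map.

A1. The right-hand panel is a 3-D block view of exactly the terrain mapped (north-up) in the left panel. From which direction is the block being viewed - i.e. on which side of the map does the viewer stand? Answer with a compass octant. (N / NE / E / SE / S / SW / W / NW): W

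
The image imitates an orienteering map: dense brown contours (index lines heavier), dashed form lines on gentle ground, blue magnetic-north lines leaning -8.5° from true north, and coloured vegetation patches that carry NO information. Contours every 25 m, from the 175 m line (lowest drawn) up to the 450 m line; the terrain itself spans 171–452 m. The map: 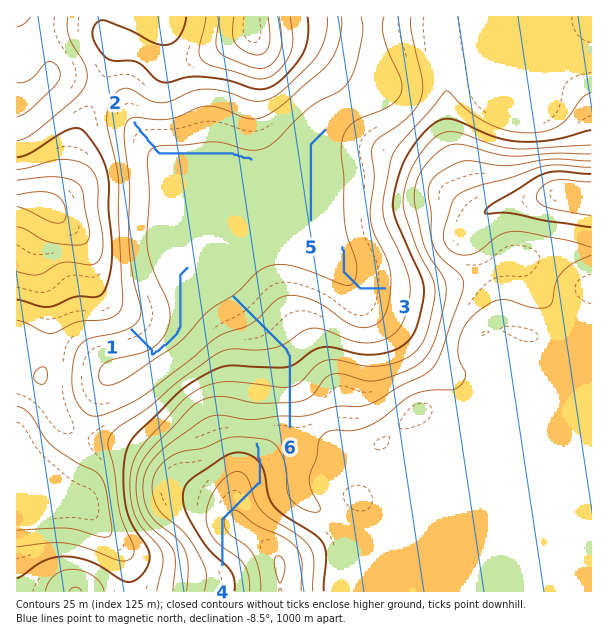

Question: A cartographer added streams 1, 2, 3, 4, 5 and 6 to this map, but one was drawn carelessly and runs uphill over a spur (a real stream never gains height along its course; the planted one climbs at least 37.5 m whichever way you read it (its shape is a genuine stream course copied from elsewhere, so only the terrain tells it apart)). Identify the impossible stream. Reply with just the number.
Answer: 4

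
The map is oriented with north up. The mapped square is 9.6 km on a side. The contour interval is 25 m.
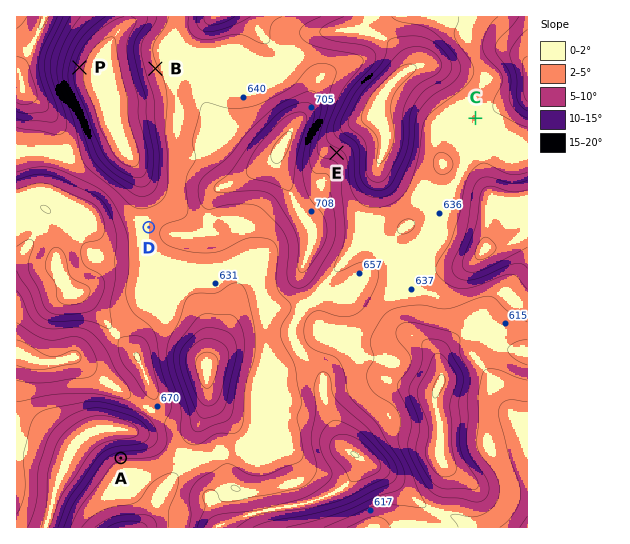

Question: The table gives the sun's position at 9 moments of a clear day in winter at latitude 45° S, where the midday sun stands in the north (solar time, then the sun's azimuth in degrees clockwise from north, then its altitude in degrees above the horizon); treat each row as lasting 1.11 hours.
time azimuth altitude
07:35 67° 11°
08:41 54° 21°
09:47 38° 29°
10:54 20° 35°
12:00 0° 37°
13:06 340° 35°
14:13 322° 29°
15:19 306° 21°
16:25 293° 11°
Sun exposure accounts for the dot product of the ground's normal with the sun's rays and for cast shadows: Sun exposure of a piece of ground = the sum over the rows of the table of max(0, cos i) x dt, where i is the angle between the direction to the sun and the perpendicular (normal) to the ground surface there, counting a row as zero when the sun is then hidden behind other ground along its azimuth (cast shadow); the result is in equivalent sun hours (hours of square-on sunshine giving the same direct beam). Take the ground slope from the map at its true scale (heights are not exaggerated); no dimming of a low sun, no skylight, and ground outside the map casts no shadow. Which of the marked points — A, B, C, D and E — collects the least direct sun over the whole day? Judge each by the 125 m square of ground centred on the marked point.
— A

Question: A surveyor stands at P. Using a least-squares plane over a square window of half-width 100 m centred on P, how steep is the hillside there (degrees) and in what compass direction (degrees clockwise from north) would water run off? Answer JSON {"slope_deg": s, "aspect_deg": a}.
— {"slope_deg": 8, "aspect_deg": 102}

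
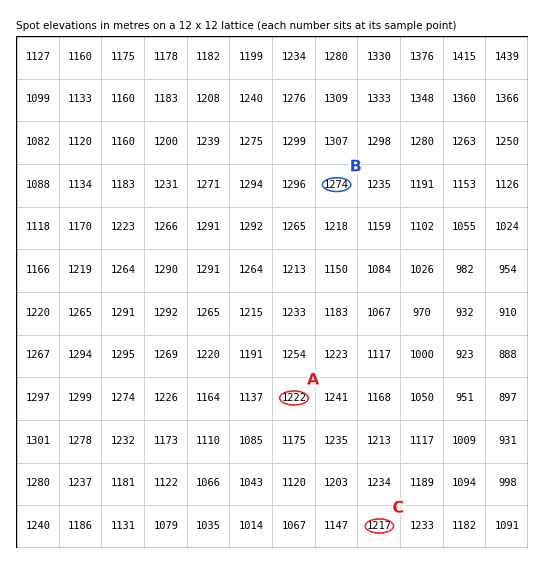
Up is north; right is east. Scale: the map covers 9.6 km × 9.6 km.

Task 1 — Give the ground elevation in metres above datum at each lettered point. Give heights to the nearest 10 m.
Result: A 1220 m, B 1270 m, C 1220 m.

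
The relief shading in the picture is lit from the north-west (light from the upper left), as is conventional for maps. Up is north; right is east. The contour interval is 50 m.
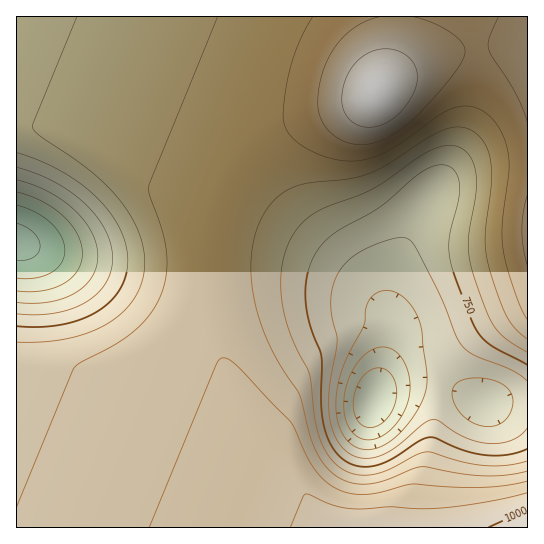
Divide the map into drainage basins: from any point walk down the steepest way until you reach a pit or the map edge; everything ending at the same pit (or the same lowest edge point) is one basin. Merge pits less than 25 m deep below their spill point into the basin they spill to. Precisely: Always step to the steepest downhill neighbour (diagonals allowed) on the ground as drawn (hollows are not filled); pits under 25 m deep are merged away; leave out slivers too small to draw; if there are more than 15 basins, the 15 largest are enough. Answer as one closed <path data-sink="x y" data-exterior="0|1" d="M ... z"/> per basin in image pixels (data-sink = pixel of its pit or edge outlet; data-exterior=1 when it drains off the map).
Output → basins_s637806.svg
<path data-sink="17 242" data-exterior="1" d="M527 16l-511 1 1 511 328-1-16-8-12-10-44-52-29-46-19-41-10-35-7-41 1-49 11-42 9-20 15-21 17-17 13-9 29-15 63-20 9-5 15-16 12-8 31-15 33-9 21-3 24 0 16 3z"/><path data-sink="374 399" data-exterior="0" d="M511 45l-45 3-33 9-31 15-12 8-15 16-9 5-52 16-33 15-20 13-17 17-15 21-9 20-11 42-1 49 7 41 10 35 19 41 29 46 44 52 29 19 79-1-1-38 9-52 7-66 23-26 14-10 22-15 29-14 0-257z"/><path data-sink="485 402" data-exterior="0" d="M527 307l-16 6-34 22-14 10-23 26-7 66-9 52 0 36 2 3 102-1z"/>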